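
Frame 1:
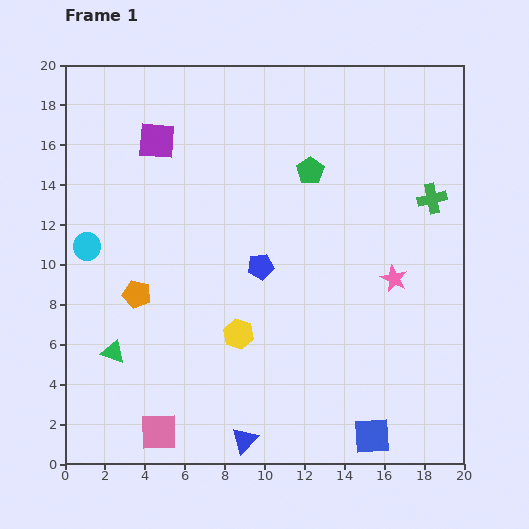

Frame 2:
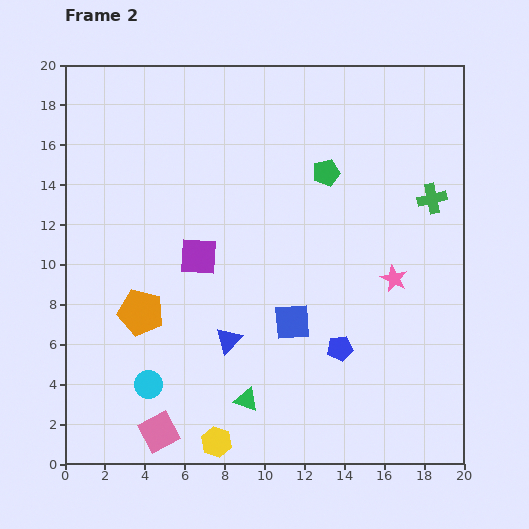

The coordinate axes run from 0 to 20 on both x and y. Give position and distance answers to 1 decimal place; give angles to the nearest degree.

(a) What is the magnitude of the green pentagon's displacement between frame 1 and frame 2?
0.8

The green pentagon moved from (12.3, 14.7) to (13.1, 14.6), a distance of √(0.8² + 0.1²) ≈ 0.8.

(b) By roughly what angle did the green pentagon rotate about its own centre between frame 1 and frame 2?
18° clockwise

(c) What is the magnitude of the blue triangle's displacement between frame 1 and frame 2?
5.1

The blue triangle moved from (9.0, 1.2) to (8.2, 6.2), a distance of √(0.8² + 5.0²) ≈ 5.1.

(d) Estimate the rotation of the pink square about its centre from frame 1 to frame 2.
27° counter-clockwise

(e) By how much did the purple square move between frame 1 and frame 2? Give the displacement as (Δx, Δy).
(2.1, -5.8)

The purple square was at (4.6, 16.2) in frame 1 and (6.7, 10.4) in frame 2.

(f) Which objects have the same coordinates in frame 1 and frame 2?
the green cross, the pink square, the pink star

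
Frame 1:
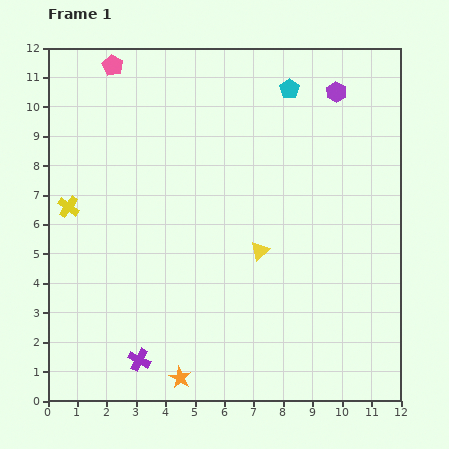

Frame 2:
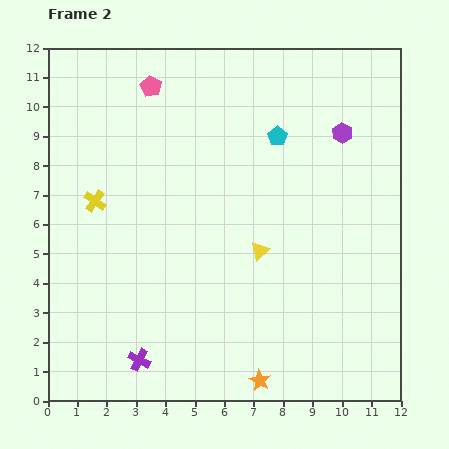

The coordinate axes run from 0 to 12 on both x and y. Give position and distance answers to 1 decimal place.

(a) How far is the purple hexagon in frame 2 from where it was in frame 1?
1.4

The purple hexagon moved from (9.8, 10.5) to (10.0, 9.1), a distance of √(0.2² + 1.4²) ≈ 1.4.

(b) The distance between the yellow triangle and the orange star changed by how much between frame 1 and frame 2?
-0.7

Distance in frame 1: 5.1. Distance in frame 2: 4.4.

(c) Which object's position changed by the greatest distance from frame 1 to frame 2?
the orange star

(moved 2.7; next 1.6)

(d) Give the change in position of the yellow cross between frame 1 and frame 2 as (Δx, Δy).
(0.9, 0.2)

The yellow cross was at (0.7, 6.6) in frame 1 and (1.6, 6.8) in frame 2.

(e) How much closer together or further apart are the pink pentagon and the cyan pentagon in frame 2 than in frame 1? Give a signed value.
-1.5

Distance in frame 1: 6.1. Distance in frame 2: 4.6.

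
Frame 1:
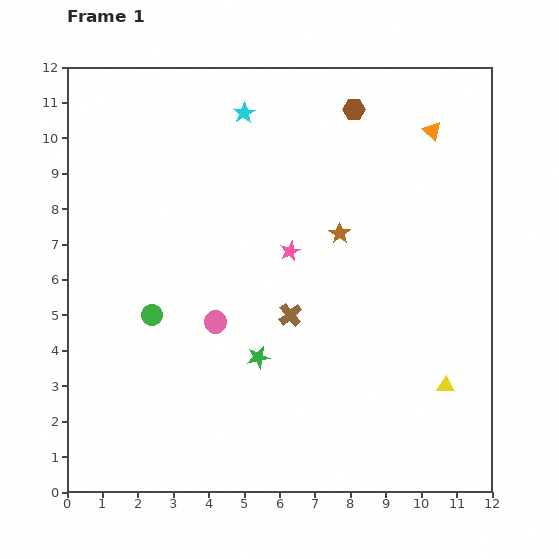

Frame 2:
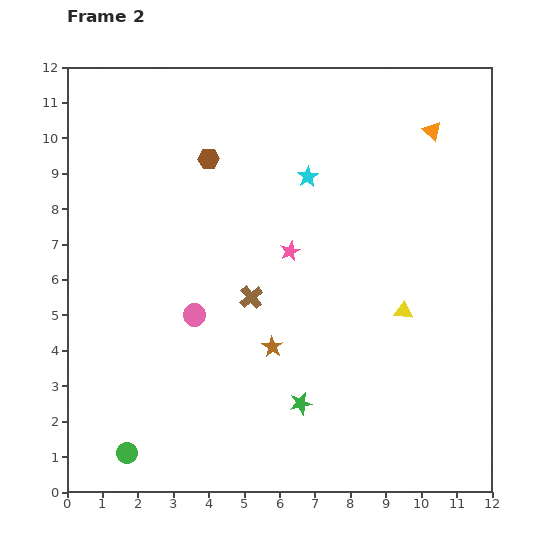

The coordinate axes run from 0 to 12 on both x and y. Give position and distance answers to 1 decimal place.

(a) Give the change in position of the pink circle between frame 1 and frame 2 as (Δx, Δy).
(-0.6, 0.2)

The pink circle was at (4.2, 4.8) in frame 1 and (3.6, 5.0) in frame 2.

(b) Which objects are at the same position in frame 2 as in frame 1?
the pink star, the orange triangle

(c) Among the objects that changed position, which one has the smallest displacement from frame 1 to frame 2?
the pink circle

(moved 0.6)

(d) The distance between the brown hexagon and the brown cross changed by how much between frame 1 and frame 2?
-2.0

Distance in frame 1: 6.1. Distance in frame 2: 4.1.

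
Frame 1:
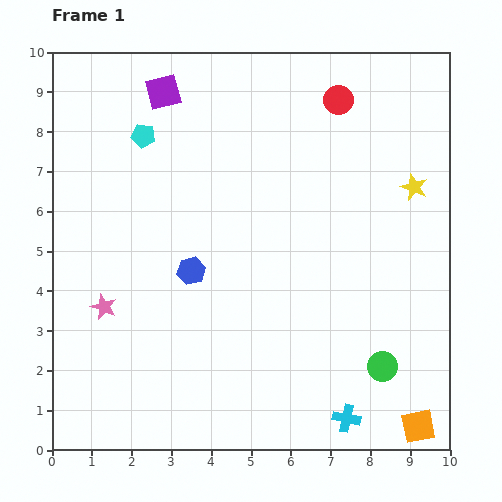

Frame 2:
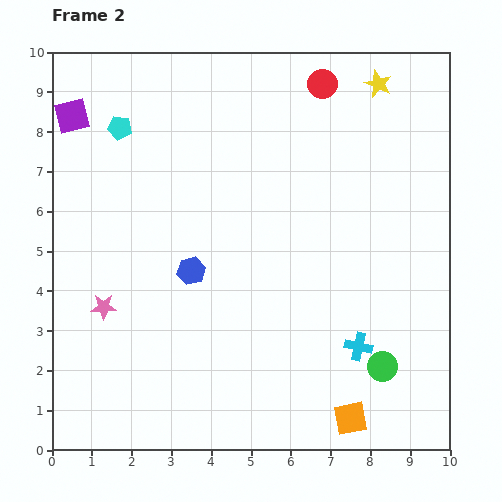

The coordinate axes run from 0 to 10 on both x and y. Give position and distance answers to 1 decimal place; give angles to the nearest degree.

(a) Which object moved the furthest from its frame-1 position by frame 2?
the yellow star

(moved 2.8; next 2.4)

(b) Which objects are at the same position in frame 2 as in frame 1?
the blue hexagon, the green circle, the pink star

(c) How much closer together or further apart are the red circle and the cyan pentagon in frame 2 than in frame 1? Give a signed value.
+0.2

Distance in frame 1: 5.0. Distance in frame 2: 5.2.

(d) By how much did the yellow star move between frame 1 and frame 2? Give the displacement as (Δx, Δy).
(-0.9, 2.6)

The yellow star was at (9.1, 6.6) in frame 1 and (8.2, 9.2) in frame 2.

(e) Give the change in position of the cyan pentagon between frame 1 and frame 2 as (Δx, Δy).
(-0.6, 0.2)

The cyan pentagon was at (2.3, 7.9) in frame 1 and (1.7, 8.1) in frame 2.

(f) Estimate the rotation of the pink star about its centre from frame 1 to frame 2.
21° counter-clockwise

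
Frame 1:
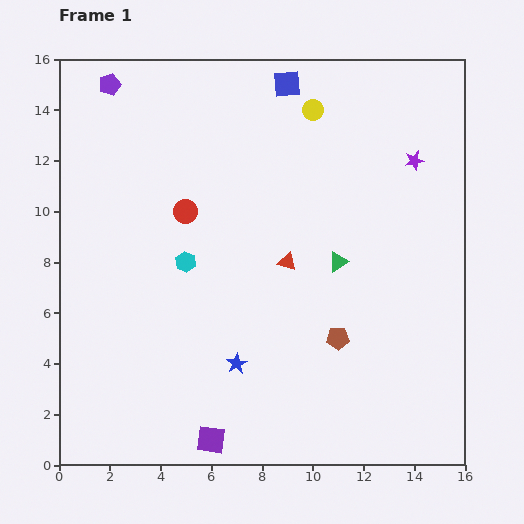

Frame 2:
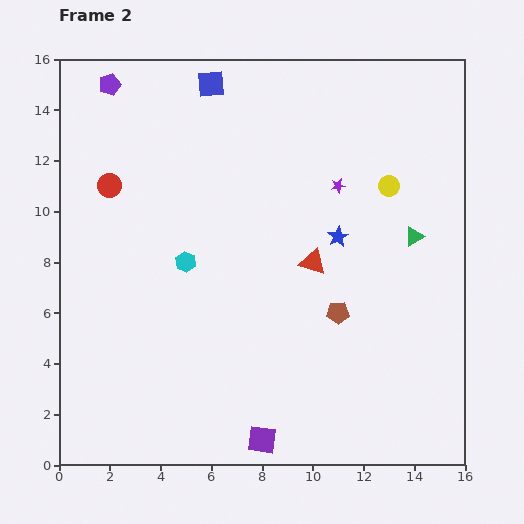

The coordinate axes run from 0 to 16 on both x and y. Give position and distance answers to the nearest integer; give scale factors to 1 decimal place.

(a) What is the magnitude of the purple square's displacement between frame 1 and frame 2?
2

The purple square moved from (6, 1) to (8, 1), a distance of √(2² + 0²) ≈ 2.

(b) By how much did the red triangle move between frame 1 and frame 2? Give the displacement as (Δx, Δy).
(1, 0)

The red triangle was at (9, 8) in frame 1 and (10, 8) in frame 2.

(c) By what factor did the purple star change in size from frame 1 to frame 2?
0.7×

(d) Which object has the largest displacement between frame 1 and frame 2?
the blue star

(moved 6; next 4)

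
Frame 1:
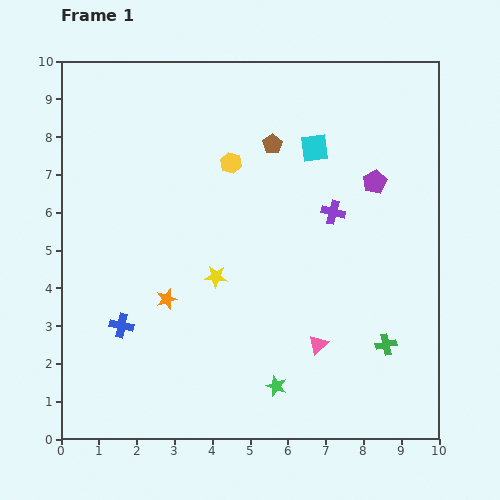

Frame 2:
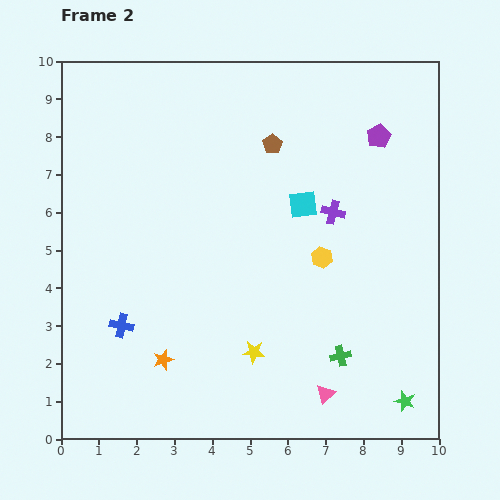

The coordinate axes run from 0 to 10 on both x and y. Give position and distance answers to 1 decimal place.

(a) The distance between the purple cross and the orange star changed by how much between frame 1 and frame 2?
+1.0

Distance in frame 1: 5.0. Distance in frame 2: 6.0.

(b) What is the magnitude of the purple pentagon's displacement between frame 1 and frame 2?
1.2

The purple pentagon moved from (8.3, 6.8) to (8.4, 8.0), a distance of √(0.1² + 1.2²) ≈ 1.2.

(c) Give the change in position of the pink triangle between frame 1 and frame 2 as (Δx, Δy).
(0.2, -1.3)

The pink triangle was at (6.8, 2.5) in frame 1 and (7.0, 1.2) in frame 2.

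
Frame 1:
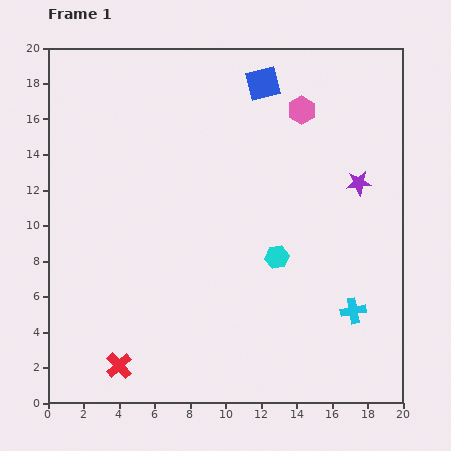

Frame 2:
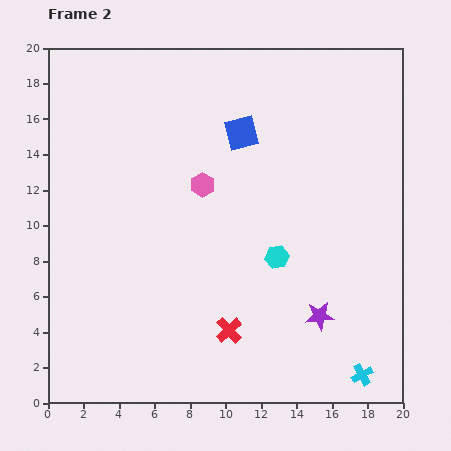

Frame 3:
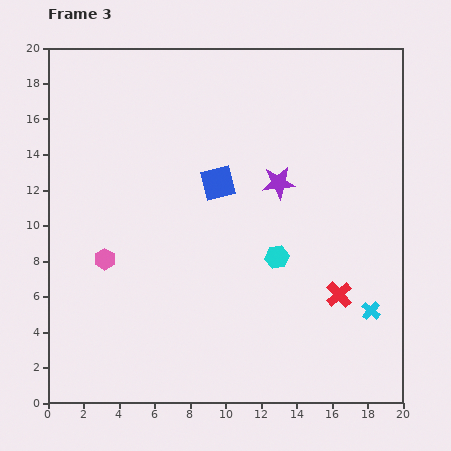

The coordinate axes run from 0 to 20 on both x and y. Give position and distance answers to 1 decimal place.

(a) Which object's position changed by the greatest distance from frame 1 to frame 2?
the purple star

(moved 7.8; next 7.0)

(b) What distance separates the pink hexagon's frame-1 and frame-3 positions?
13.9

The pink hexagon moved from (14.3, 16.5) to (3.2, 8.1), a distance of √(11.1² + 8.4²) ≈ 13.9.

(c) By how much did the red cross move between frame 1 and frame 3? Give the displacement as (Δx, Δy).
(12.4, 4.0)

The red cross was at (4.0, 2.1) in frame 1 and (16.4, 6.1) in frame 3.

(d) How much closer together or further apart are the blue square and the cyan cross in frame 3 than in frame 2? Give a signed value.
-4.0

Distance in frame 2: 15.2. Distance in frame 3: 11.2.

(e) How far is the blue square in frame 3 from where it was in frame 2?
3.1

The blue square moved from (10.9, 15.2) to (9.6, 12.4), a distance of √(1.3² + 2.8²) ≈ 3.1.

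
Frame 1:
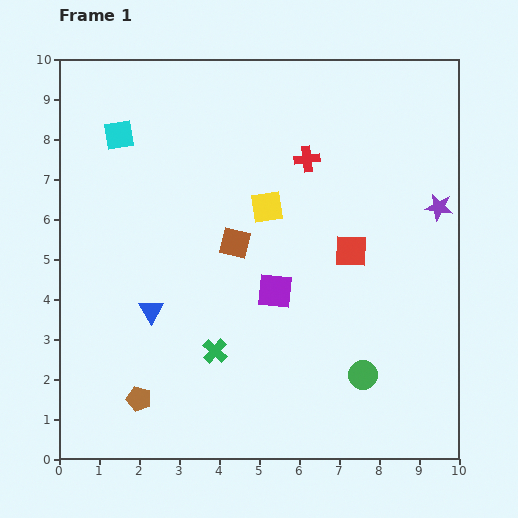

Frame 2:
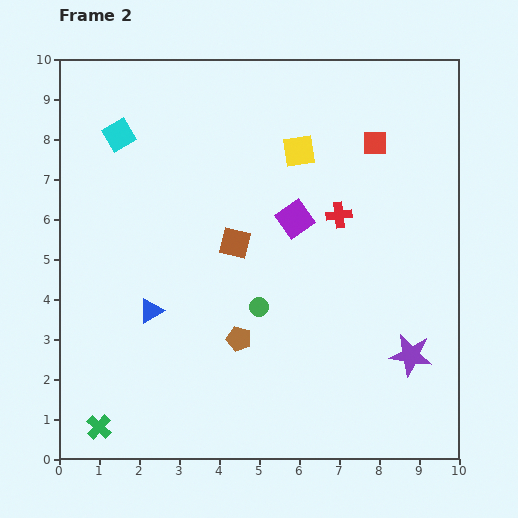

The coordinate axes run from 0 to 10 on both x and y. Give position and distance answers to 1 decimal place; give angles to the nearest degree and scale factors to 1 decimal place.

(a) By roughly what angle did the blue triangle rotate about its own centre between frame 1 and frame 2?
30° clockwise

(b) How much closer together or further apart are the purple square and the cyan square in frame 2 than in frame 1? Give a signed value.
-0.6

Distance in frame 1: 5.5. Distance in frame 2: 4.9.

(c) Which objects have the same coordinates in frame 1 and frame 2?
the brown square, the cyan square, the blue triangle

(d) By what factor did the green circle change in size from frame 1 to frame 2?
0.7×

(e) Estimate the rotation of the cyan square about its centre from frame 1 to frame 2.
23° counter-clockwise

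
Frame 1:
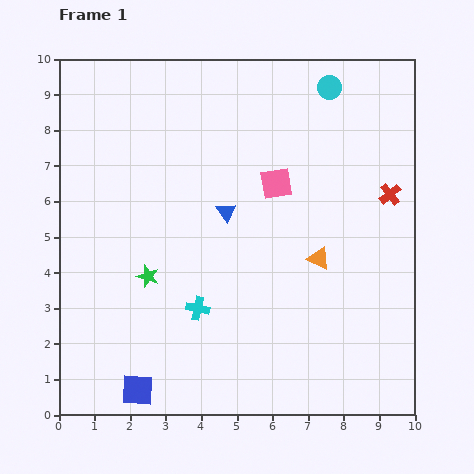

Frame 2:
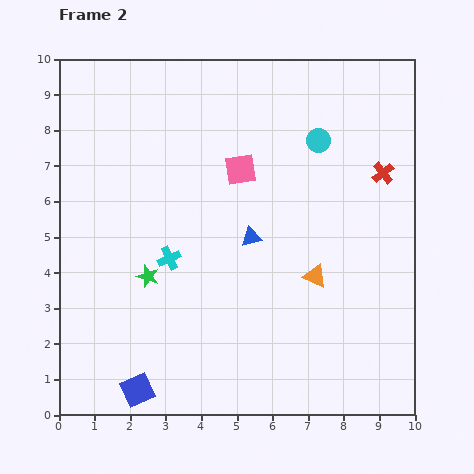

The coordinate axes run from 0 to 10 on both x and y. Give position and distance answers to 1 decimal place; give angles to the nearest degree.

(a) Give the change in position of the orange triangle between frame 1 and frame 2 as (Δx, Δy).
(-0.1, -0.5)

The orange triangle was at (7.3, 4.4) in frame 1 and (7.2, 3.9) in frame 2.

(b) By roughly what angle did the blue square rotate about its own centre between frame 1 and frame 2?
27° counter-clockwise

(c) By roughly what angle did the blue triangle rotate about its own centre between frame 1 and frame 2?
49° clockwise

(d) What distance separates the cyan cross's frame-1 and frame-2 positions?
1.6

The cyan cross moved from (3.9, 3.0) to (3.1, 4.4), a distance of √(0.8² + 1.4²) ≈ 1.6.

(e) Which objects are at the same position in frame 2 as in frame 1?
the green star, the blue square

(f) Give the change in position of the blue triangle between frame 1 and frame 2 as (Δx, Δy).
(0.7, -0.7)

The blue triangle was at (4.7, 5.7) in frame 1 and (5.4, 5.0) in frame 2.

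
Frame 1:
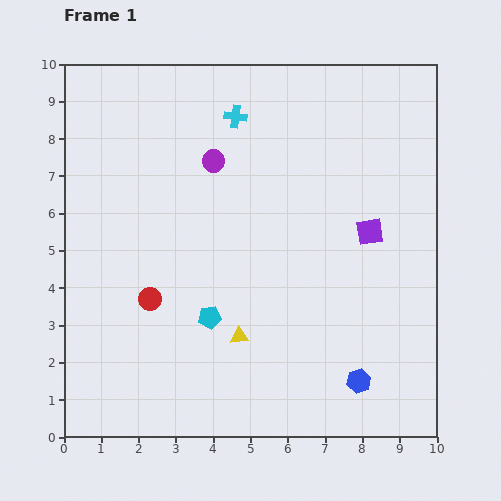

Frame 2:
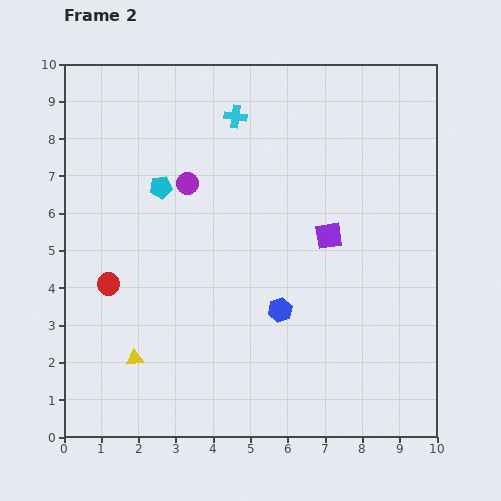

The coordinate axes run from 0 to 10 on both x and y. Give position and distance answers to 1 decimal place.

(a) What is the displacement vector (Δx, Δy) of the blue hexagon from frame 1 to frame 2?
(-2.1, 1.9)

The blue hexagon was at (7.9, 1.5) in frame 1 and (5.8, 3.4) in frame 2.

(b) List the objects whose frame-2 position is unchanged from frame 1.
the cyan cross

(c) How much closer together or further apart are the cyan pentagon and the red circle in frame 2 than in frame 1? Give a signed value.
+1.3

Distance in frame 1: 1.7. Distance in frame 2: 3.0.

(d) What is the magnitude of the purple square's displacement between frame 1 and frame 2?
1.1

The purple square moved from (8.2, 5.5) to (7.1, 5.4), a distance of √(1.1² + 0.1²) ≈ 1.1.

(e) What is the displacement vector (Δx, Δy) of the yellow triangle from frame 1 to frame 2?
(-2.8, -0.6)

The yellow triangle was at (4.7, 2.7) in frame 1 and (1.9, 2.1) in frame 2.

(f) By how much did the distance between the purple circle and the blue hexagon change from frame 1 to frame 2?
-2.9

Distance in frame 1: 7.1. Distance in frame 2: 4.2.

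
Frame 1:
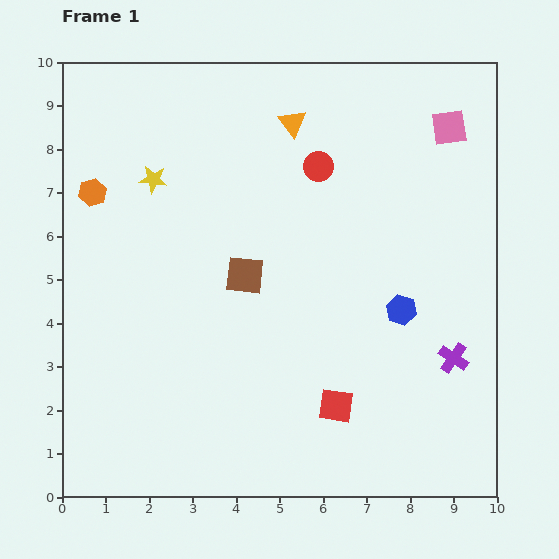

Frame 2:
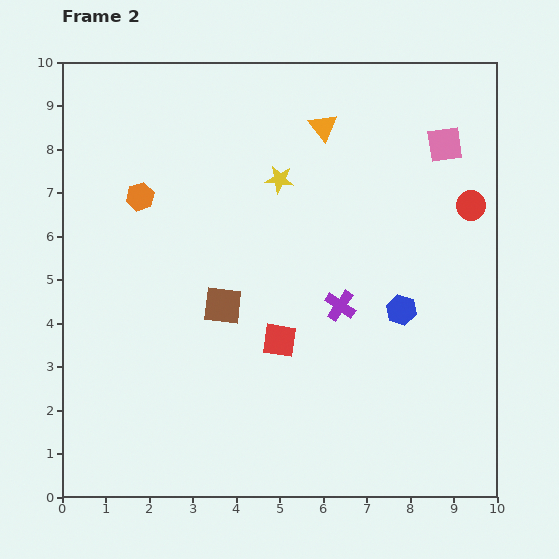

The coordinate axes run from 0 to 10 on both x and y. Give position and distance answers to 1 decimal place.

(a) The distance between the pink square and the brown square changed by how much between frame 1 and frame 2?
+0.5

Distance in frame 1: 5.8. Distance in frame 2: 6.3.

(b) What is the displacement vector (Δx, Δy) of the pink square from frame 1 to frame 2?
(-0.1, -0.4)

The pink square was at (8.9, 8.5) in frame 1 and (8.8, 8.1) in frame 2.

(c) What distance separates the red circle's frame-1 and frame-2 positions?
3.6

The red circle moved from (5.9, 7.6) to (9.4, 6.7), a distance of √(3.5² + 0.9²) ≈ 3.6.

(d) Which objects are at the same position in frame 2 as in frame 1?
the blue hexagon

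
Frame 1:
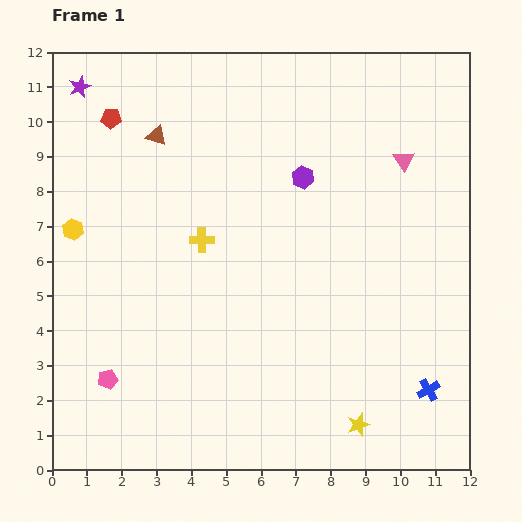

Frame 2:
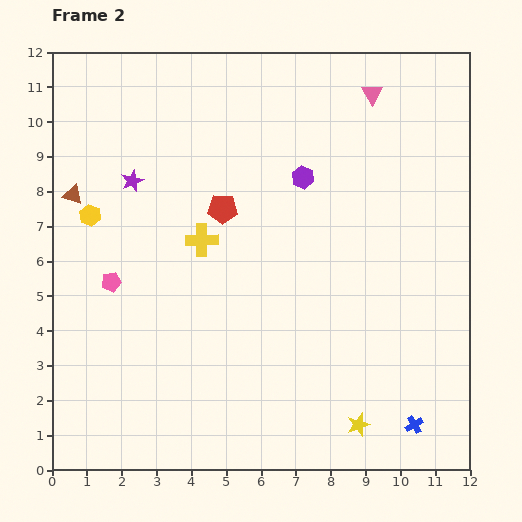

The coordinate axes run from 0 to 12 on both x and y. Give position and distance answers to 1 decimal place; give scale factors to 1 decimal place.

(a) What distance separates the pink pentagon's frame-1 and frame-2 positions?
2.8

The pink pentagon moved from (1.6, 2.6) to (1.7, 5.4), a distance of √(0.1² + 2.8²) ≈ 2.8.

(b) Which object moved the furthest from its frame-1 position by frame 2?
the red pentagon

(moved 4.1; next 3.1)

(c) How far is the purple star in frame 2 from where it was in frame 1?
3.1

The purple star moved from (0.8, 11.0) to (2.3, 8.3), a distance of √(1.5² + 2.7²) ≈ 3.1.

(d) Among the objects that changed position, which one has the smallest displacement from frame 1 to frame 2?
the yellow hexagon

(moved 0.6)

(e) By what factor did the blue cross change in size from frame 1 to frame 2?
0.8×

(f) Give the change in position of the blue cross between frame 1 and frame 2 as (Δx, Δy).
(-0.4, -1.0)

The blue cross was at (10.8, 2.3) in frame 1 and (10.4, 1.3) in frame 2.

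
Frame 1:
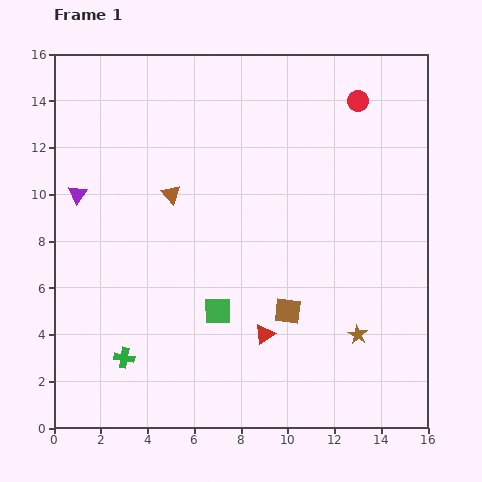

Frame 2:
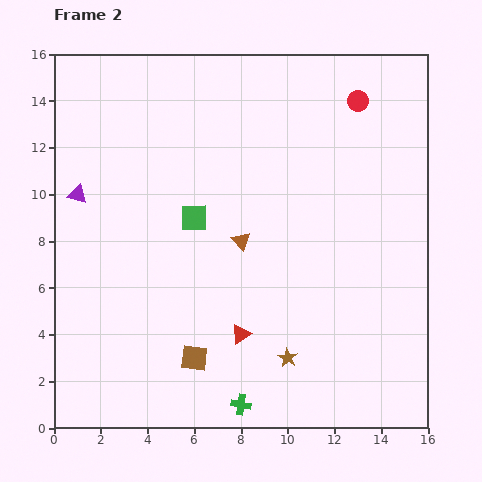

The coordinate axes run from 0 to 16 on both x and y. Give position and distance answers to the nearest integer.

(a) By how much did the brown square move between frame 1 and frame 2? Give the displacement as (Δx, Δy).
(-4, -2)

The brown square was at (10, 5) in frame 1 and (6, 3) in frame 2.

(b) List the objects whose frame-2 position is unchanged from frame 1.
the red circle, the purple triangle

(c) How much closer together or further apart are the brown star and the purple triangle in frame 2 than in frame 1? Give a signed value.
-2

Distance in frame 1: 13. Distance in frame 2: 11.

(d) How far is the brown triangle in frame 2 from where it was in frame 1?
4

The brown triangle moved from (5, 10) to (8, 8), a distance of √(3² + 2²) ≈ 4.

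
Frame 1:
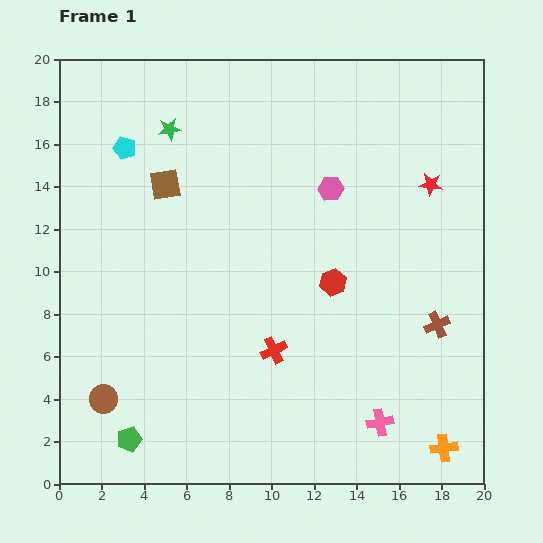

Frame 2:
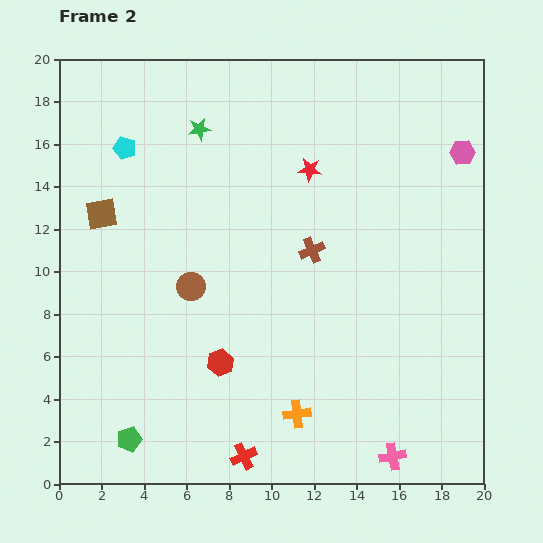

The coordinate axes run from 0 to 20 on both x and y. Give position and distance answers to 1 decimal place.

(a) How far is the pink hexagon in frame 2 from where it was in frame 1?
6.4

The pink hexagon moved from (12.8, 13.9) to (19.0, 15.6), a distance of √(6.2² + 1.7²) ≈ 6.4.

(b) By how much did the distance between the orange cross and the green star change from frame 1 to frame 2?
-5.6

Distance in frame 1: 19.8. Distance in frame 2: 14.2.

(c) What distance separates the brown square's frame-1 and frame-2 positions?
3.3

The brown square moved from (5.0, 14.1) to (2.0, 12.7), a distance of √(3.0² + 1.4²) ≈ 3.3.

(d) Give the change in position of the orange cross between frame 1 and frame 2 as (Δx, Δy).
(-6.9, 1.6)

The orange cross was at (18.1, 1.7) in frame 1 and (11.2, 3.3) in frame 2.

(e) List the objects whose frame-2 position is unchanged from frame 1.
the green pentagon, the cyan pentagon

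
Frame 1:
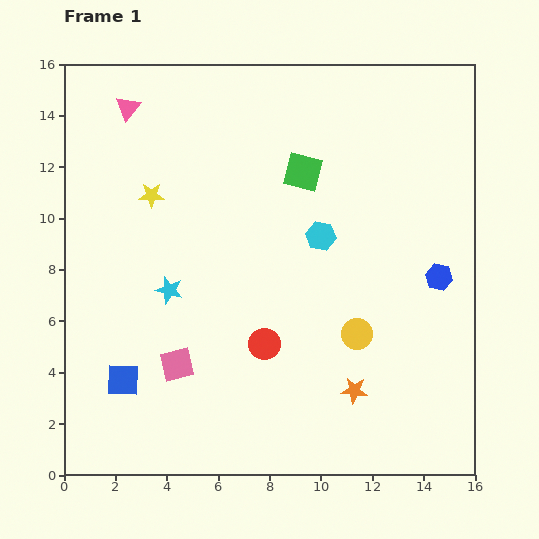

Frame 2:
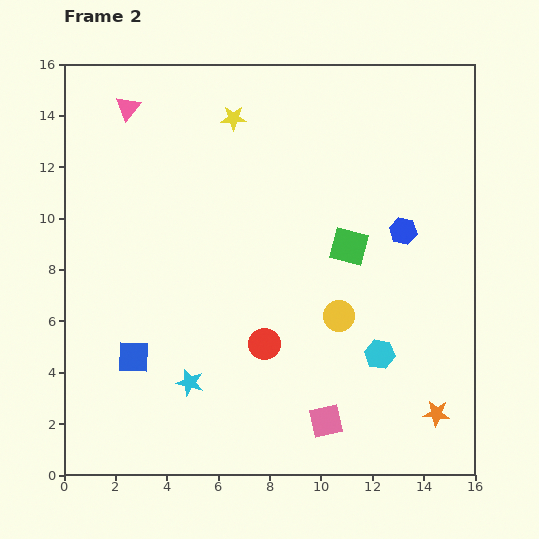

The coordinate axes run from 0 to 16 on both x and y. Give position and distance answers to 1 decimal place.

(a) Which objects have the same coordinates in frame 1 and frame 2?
the pink triangle, the red circle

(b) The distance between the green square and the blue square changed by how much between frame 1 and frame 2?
-1.3

Distance in frame 1: 10.7. Distance in frame 2: 9.4.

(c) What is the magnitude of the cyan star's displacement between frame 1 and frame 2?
3.7

The cyan star moved from (4.1, 7.2) to (4.9, 3.6), a distance of √(0.8² + 3.6²) ≈ 3.7.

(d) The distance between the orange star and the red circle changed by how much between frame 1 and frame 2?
+3.3

Distance in frame 1: 3.9. Distance in frame 2: 7.2.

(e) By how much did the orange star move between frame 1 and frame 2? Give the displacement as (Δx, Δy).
(3.2, -0.9)

The orange star was at (11.3, 3.3) in frame 1 and (14.5, 2.4) in frame 2.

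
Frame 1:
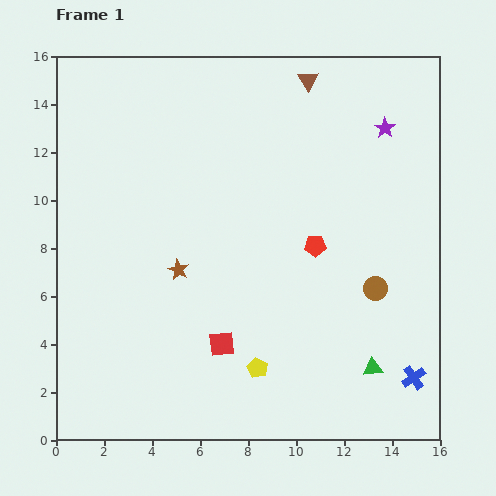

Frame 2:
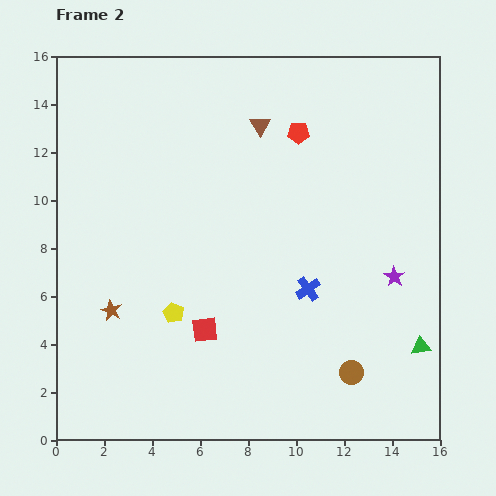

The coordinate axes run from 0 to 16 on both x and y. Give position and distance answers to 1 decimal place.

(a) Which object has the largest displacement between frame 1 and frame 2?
the purple star

(moved 6.2; next 5.7)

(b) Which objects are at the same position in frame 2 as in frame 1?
none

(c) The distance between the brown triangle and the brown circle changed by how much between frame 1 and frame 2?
+1.9

Distance in frame 1: 9.1. Distance in frame 2: 11.0.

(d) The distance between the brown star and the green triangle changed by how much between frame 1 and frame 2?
+3.9

Distance in frame 1: 9.1. Distance in frame 2: 13.0.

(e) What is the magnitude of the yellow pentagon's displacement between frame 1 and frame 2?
4.2

The yellow pentagon moved from (8.4, 3.0) to (4.9, 5.3), a distance of √(3.5² + 2.3²) ≈ 4.2.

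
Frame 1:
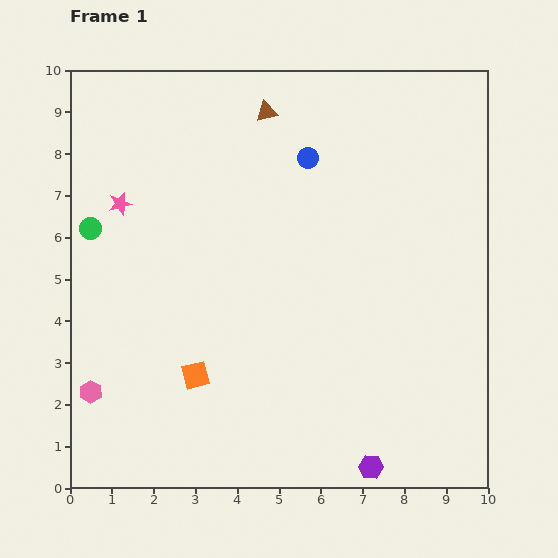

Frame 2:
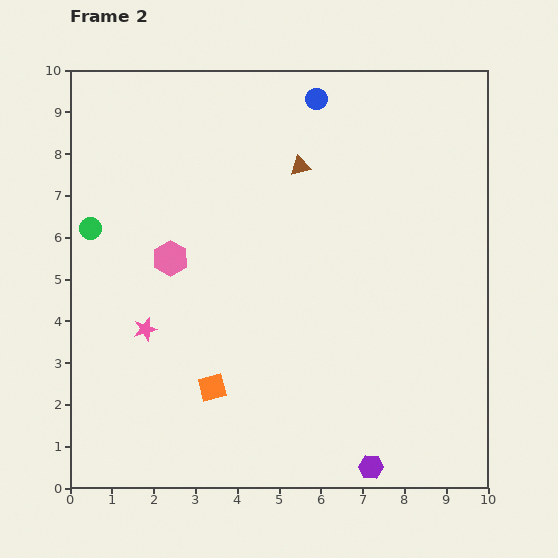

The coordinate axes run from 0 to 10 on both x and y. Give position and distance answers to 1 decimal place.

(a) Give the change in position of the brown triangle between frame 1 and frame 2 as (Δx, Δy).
(0.8, -1.3)

The brown triangle was at (4.7, 9.0) in frame 1 and (5.5, 7.7) in frame 2.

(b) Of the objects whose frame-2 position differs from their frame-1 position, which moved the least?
the orange square

(moved 0.5)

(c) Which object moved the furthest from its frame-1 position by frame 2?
the pink hexagon

(moved 3.7; next 3.1)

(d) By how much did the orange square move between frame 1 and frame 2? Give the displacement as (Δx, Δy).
(0.4, -0.3)

The orange square was at (3.0, 2.7) in frame 1 and (3.4, 2.4) in frame 2.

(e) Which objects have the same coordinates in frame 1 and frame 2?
the green circle, the purple hexagon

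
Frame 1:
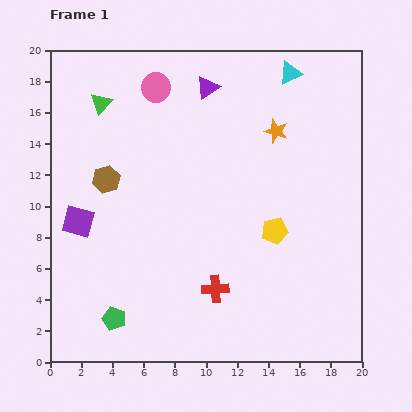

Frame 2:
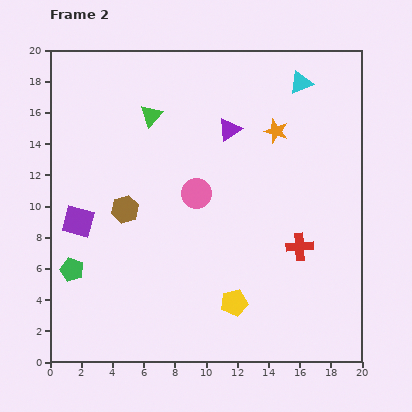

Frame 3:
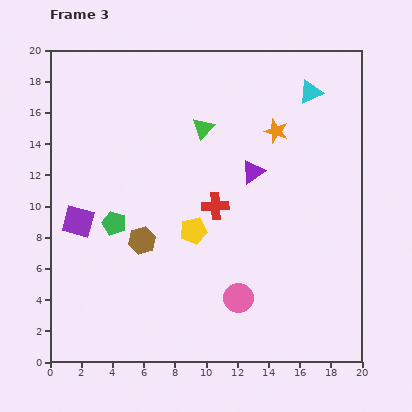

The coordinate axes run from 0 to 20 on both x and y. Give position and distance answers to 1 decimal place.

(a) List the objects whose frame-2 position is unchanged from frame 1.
the orange star, the purple square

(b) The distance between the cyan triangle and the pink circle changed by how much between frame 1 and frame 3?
+5.4

Distance in frame 1: 8.6. Distance in frame 3: 14.0.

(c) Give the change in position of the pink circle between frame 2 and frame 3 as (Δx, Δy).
(2.7, -6.7)

The pink circle was at (9.4, 10.8) in frame 2 and (12.1, 4.1) in frame 3.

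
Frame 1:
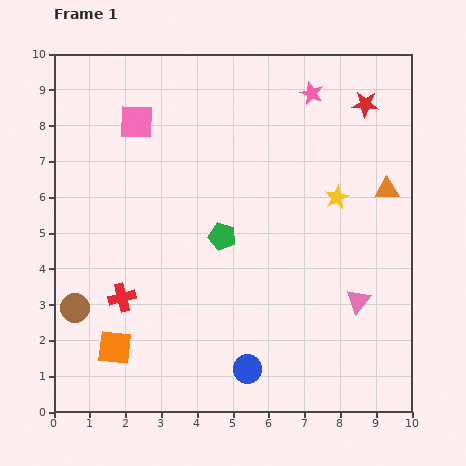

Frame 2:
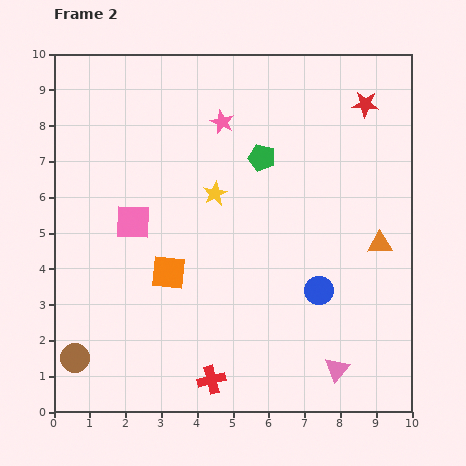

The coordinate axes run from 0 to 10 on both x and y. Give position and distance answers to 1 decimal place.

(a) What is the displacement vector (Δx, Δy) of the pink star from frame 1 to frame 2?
(-2.5, -0.8)

The pink star was at (7.2, 8.9) in frame 1 and (4.7, 8.1) in frame 2.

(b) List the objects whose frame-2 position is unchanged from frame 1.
the red star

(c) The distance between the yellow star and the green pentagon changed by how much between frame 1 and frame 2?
-1.8

Distance in frame 1: 3.4. Distance in frame 2: 1.6.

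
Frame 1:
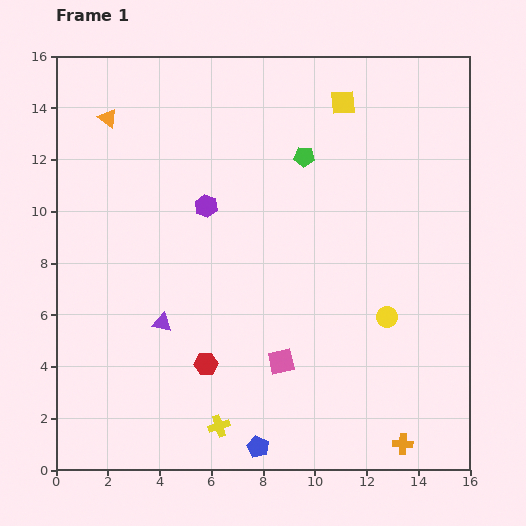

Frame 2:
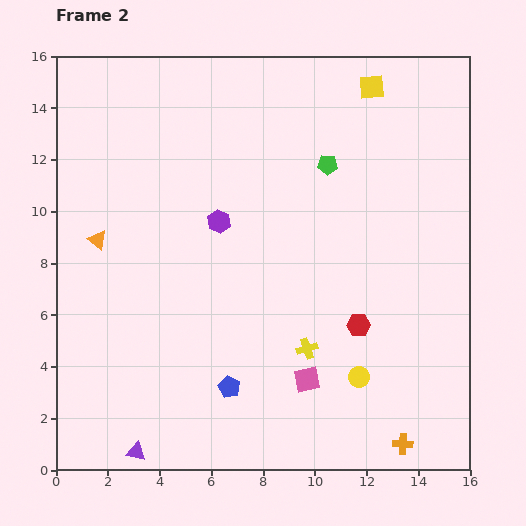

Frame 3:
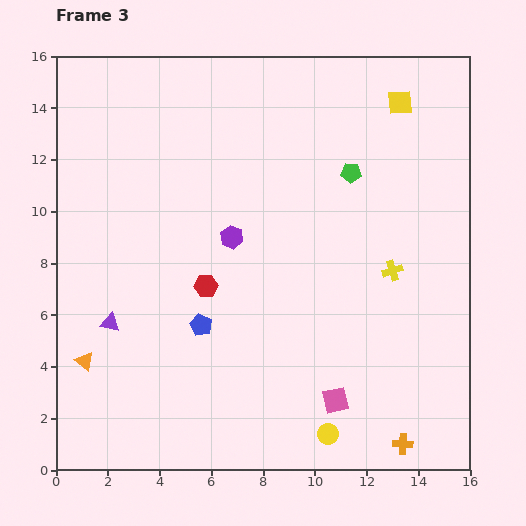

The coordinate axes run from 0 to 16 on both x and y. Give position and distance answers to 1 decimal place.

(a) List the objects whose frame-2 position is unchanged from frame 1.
the orange cross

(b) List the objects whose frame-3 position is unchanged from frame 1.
the orange cross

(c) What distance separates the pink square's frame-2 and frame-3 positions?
1.4

The pink square moved from (9.7, 3.5) to (10.8, 2.7), a distance of √(1.1² + 0.8²) ≈ 1.4.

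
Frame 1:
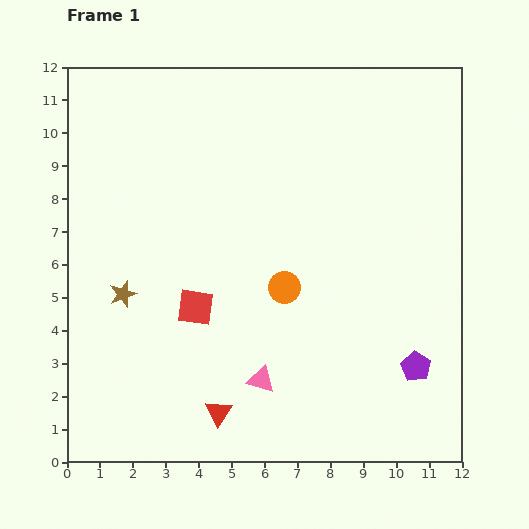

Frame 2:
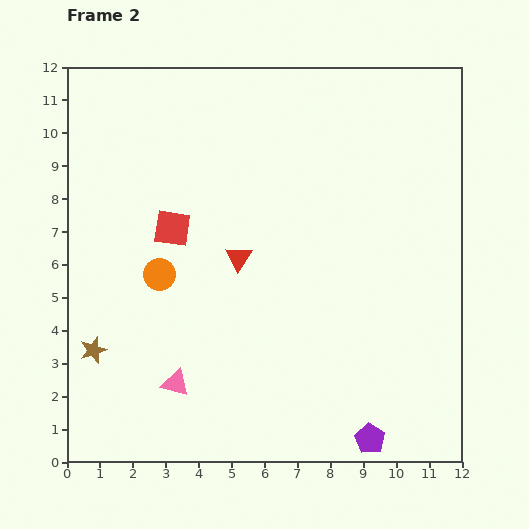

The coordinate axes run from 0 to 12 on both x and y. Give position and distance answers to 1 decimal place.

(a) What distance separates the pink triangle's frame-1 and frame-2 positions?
2.6

The pink triangle moved from (5.9, 2.5) to (3.3, 2.4), a distance of √(2.6² + 0.1²) ≈ 2.6.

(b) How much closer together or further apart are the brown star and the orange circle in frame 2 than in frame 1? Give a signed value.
-1.9

Distance in frame 1: 4.9. Distance in frame 2: 3.0.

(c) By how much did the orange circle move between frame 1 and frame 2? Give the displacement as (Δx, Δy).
(-3.8, 0.4)

The orange circle was at (6.6, 5.3) in frame 1 and (2.8, 5.7) in frame 2.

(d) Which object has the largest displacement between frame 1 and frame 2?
the red triangle

(moved 4.7; next 3.8)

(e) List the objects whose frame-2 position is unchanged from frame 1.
none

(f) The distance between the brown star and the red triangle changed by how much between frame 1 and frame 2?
+0.6

Distance in frame 1: 4.6. Distance in frame 2: 5.2.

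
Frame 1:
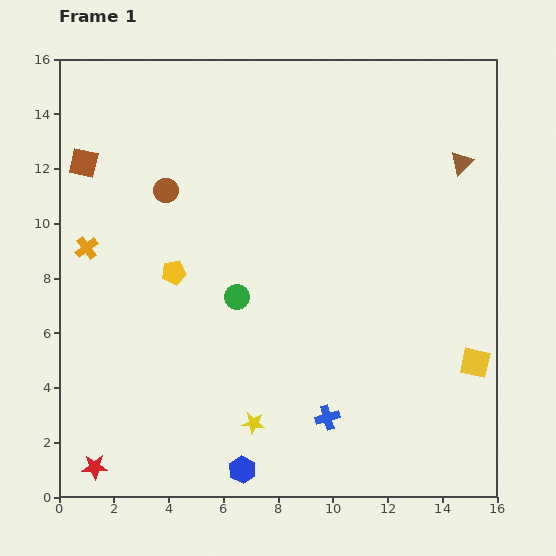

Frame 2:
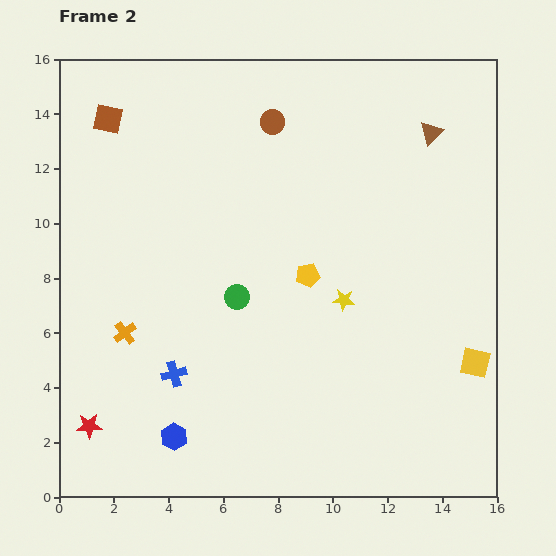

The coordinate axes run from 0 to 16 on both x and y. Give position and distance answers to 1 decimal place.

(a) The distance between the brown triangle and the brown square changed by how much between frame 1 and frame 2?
-2.0

Distance in frame 1: 13.8. Distance in frame 2: 11.8.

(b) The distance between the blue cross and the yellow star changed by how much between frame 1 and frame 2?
+4.1

Distance in frame 1: 2.7. Distance in frame 2: 6.8.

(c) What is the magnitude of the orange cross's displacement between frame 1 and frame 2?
3.4

The orange cross moved from (1.0, 9.1) to (2.4, 6.0), a distance of √(1.4² + 3.1²) ≈ 3.4.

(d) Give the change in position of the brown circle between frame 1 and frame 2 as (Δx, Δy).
(3.9, 2.5)

The brown circle was at (3.9, 11.2) in frame 1 and (7.8, 13.7) in frame 2.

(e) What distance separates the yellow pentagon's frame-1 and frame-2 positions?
4.9

The yellow pentagon moved from (4.2, 8.2) to (9.1, 8.1), a distance of √(4.9² + 0.1²) ≈ 4.9.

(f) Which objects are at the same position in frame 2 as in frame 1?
the green circle, the yellow square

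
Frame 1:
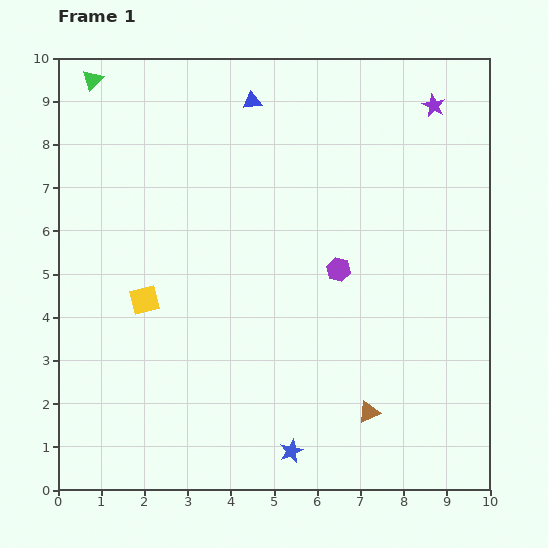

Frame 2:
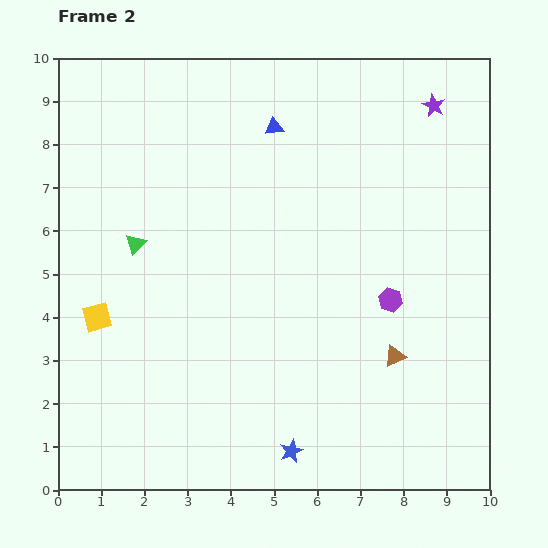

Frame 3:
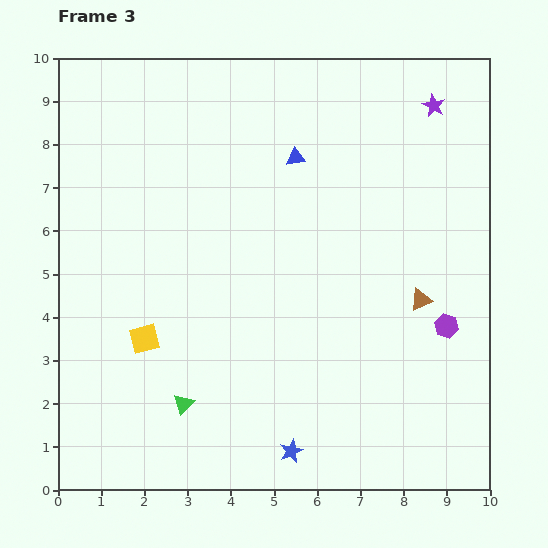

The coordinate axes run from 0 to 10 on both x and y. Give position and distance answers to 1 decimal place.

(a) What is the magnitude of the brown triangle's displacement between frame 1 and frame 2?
1.4

The brown triangle moved from (7.2, 1.8) to (7.8, 3.1), a distance of √(0.6² + 1.3²) ≈ 1.4.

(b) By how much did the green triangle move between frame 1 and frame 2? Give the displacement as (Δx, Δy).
(1.0, -3.8)

The green triangle was at (0.8, 9.5) in frame 1 and (1.8, 5.7) in frame 2.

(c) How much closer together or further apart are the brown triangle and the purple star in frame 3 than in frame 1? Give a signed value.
-2.8

Distance in frame 1: 7.3. Distance in frame 3: 4.5.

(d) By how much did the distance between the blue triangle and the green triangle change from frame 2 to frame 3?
+2.1

Distance in frame 2: 4.2. Distance in frame 3: 6.3.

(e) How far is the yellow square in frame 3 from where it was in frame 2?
1.2

The yellow square moved from (0.9, 4.0) to (2.0, 3.5), a distance of √(1.1² + 0.5²) ≈ 1.2.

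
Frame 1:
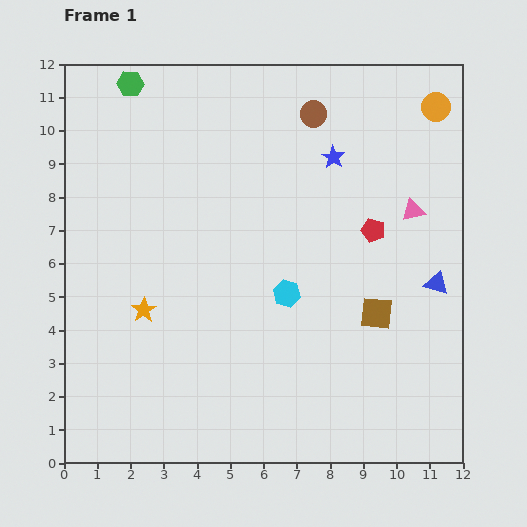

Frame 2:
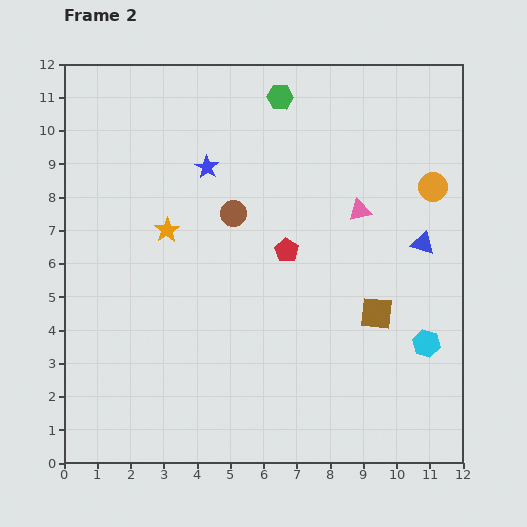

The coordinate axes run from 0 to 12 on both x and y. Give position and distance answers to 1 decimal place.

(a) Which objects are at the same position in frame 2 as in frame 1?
the brown square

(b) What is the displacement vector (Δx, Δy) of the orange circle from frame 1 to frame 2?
(-0.1, -2.4)

The orange circle was at (11.2, 10.7) in frame 1 and (11.1, 8.3) in frame 2.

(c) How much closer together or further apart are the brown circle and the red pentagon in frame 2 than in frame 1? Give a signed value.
-2.0

Distance in frame 1: 3.9. Distance in frame 2: 1.9.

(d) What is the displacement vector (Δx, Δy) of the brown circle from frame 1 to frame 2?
(-2.4, -3.0)

The brown circle was at (7.5, 10.5) in frame 1 and (5.1, 7.5) in frame 2.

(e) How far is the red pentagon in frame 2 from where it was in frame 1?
2.7

The red pentagon moved from (9.3, 7.0) to (6.7, 6.4), a distance of √(2.6² + 0.6²) ≈ 2.7.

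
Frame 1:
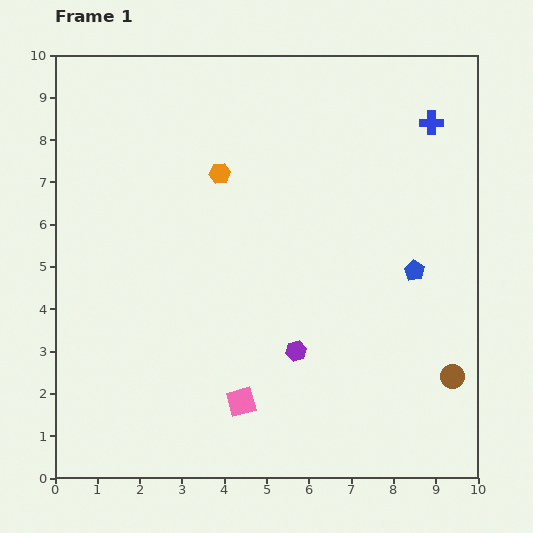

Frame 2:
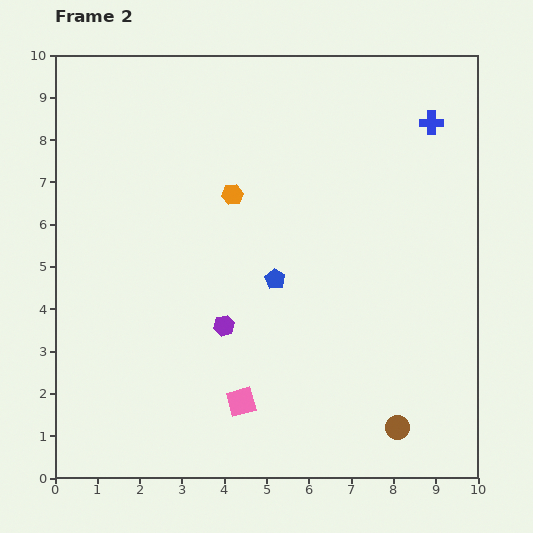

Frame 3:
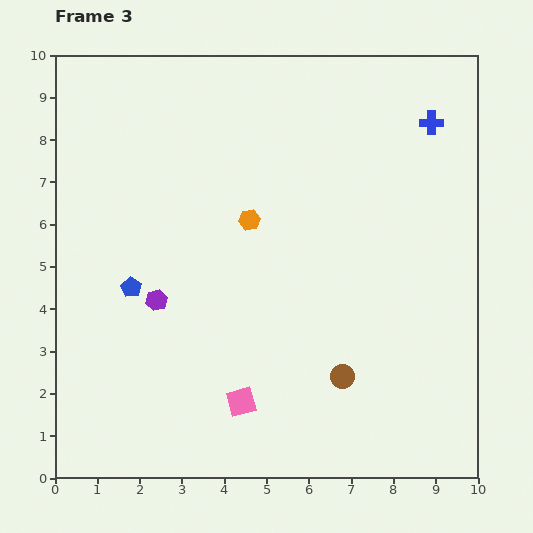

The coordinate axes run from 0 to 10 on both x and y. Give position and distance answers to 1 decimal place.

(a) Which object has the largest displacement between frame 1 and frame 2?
the blue pentagon

(moved 3.3; next 1.8)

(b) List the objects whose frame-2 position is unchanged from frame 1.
the blue cross, the pink square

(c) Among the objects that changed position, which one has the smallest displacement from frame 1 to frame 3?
the orange hexagon

(moved 1.3)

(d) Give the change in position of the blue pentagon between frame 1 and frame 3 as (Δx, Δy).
(-6.7, -0.4)

The blue pentagon was at (8.5, 4.9) in frame 1 and (1.8, 4.5) in frame 3.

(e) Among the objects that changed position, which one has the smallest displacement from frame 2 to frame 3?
the orange hexagon

(moved 0.7)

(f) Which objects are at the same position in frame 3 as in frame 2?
the blue cross, the pink square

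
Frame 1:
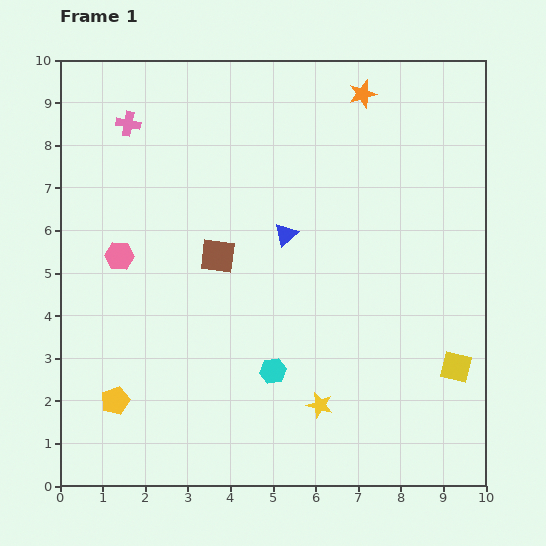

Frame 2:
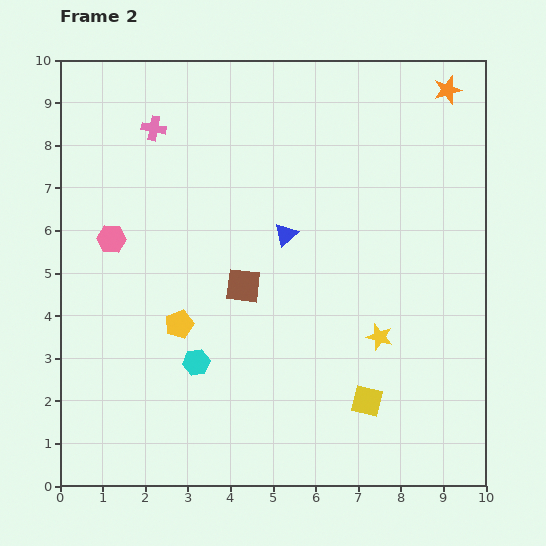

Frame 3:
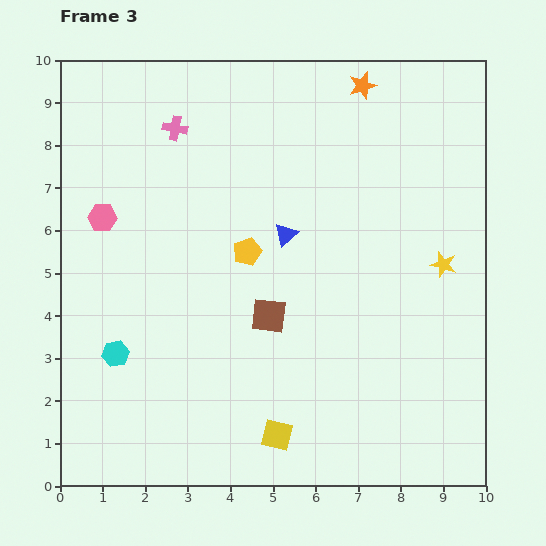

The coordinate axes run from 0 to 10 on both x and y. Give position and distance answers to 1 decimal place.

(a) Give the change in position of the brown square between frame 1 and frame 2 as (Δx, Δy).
(0.6, -0.7)

The brown square was at (3.7, 5.4) in frame 1 and (4.3, 4.7) in frame 2.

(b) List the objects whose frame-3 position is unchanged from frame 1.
the blue triangle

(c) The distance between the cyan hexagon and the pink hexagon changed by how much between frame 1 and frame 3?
-1.3

Distance in frame 1: 4.5. Distance in frame 3: 3.2.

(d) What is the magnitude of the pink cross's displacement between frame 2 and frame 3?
0.5

The pink cross moved from (2.2, 8.4) to (2.7, 8.4), a distance of √(0.5² + 0.0²) ≈ 0.5.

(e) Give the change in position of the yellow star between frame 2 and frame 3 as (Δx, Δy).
(1.5, 1.7)

The yellow star was at (7.5, 3.5) in frame 2 and (9.0, 5.2) in frame 3.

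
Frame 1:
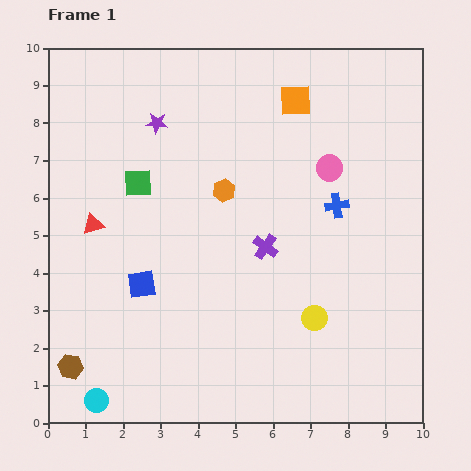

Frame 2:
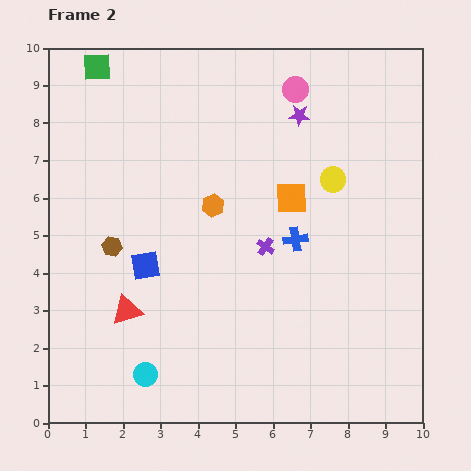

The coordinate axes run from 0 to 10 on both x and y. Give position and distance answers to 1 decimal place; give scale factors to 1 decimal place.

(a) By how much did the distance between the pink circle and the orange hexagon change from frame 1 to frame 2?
+0.9

Distance in frame 1: 2.9. Distance in frame 2: 3.8.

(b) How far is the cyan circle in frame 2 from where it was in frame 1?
1.5

The cyan circle moved from (1.3, 0.6) to (2.6, 1.3), a distance of √(1.3² + 0.7²) ≈ 1.5.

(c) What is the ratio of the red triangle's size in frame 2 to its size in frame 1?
1.4×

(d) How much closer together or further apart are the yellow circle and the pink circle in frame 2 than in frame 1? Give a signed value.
-1.4

Distance in frame 1: 4.0. Distance in frame 2: 2.6.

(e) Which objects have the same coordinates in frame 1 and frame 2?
the purple cross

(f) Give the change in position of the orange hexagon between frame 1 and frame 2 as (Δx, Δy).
(-0.3, -0.4)

The orange hexagon was at (4.7, 6.2) in frame 1 and (4.4, 5.8) in frame 2.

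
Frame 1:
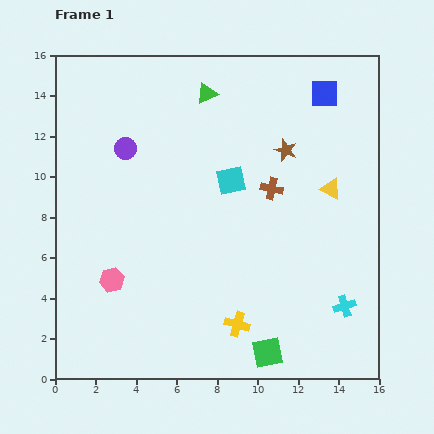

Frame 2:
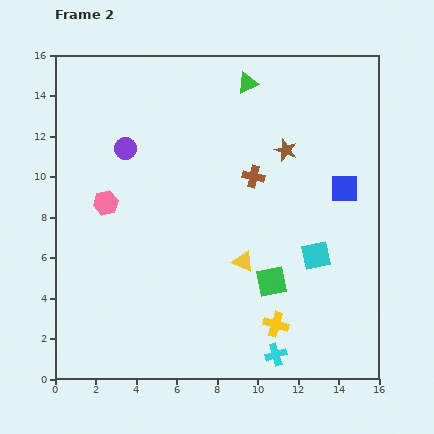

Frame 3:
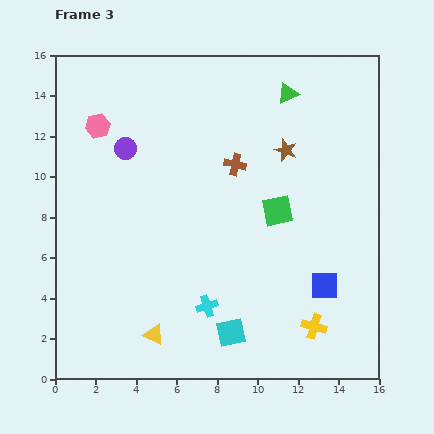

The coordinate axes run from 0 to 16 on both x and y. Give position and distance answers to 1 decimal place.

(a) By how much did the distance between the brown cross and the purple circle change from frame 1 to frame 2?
-1.0

Distance in frame 1: 7.5. Distance in frame 2: 6.5.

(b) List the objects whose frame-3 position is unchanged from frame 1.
the brown star, the purple circle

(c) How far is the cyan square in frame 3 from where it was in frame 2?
5.7

The cyan square moved from (12.9, 6.1) to (8.7, 2.3), a distance of √(4.2² + 3.8²) ≈ 5.7.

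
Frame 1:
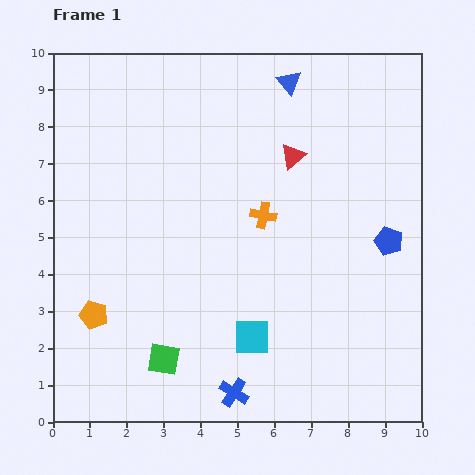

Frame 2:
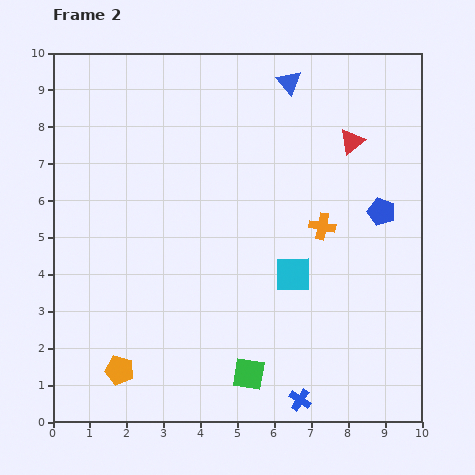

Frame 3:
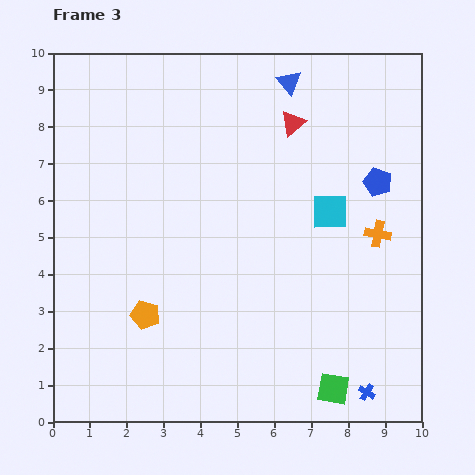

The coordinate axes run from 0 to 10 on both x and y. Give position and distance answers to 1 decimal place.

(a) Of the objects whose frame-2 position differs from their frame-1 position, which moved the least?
the blue pentagon

(moved 0.8)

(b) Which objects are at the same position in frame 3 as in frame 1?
the blue triangle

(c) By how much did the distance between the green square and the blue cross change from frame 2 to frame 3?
-0.7

Distance in frame 2: 1.6. Distance in frame 3: 0.9.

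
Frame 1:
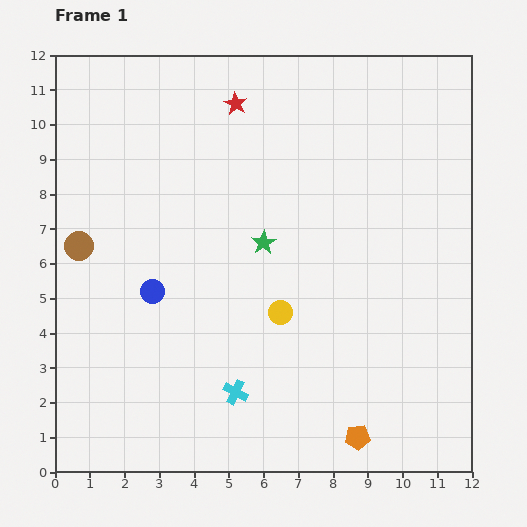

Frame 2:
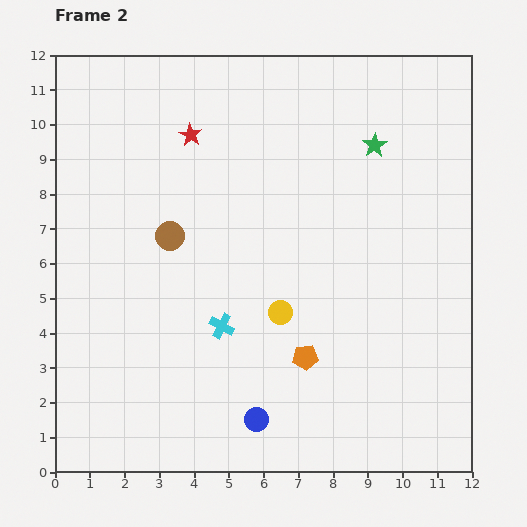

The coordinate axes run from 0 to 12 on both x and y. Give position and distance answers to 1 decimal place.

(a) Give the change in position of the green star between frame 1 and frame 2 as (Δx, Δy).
(3.2, 2.8)

The green star was at (6.0, 6.6) in frame 1 and (9.2, 9.4) in frame 2.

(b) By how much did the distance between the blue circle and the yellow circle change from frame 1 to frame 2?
-0.5

Distance in frame 1: 3.7. Distance in frame 2: 3.2.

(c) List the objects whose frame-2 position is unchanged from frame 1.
the yellow circle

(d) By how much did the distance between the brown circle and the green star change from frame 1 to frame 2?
+1.1

Distance in frame 1: 5.3. Distance in frame 2: 6.4.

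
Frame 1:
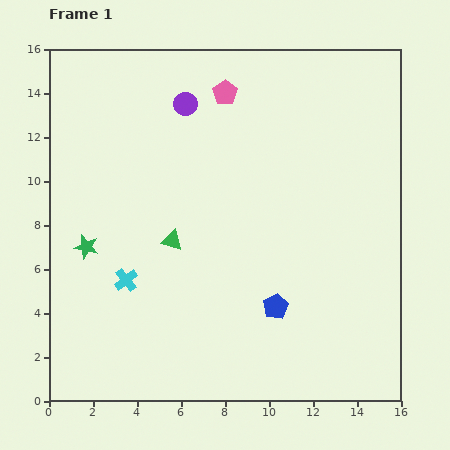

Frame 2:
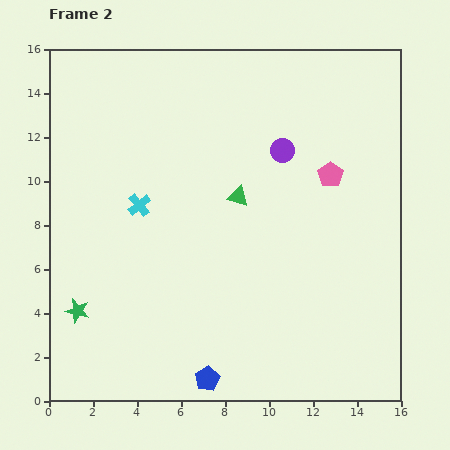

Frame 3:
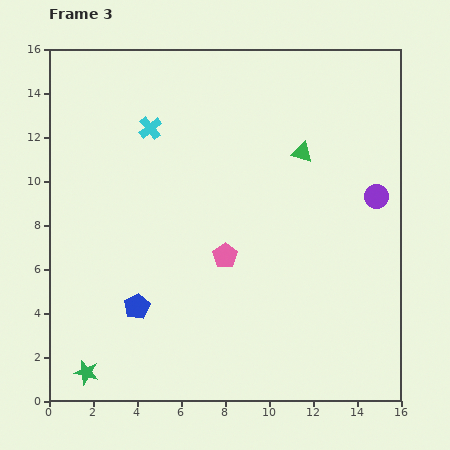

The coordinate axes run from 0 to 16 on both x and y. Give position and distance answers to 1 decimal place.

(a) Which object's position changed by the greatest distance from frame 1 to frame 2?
the pink pentagon

(moved 6.1; next 4.9)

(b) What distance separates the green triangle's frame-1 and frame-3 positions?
7.1

The green triangle moved from (5.6, 7.3) to (11.5, 11.3), a distance of √(5.9² + 4.0²) ≈ 7.1.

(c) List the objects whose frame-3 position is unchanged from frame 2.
none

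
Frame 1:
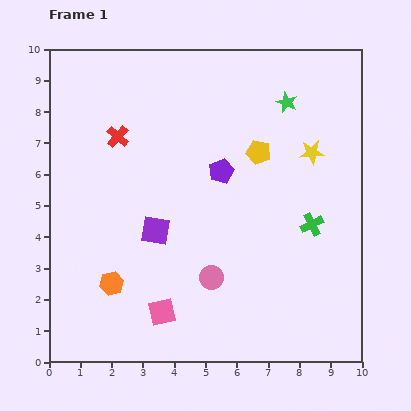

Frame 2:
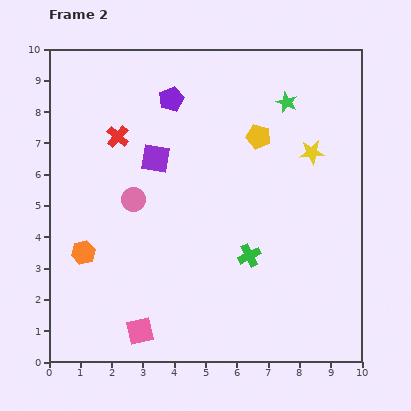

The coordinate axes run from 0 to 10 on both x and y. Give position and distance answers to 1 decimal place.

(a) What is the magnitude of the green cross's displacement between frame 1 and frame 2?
2.2

The green cross moved from (8.4, 4.4) to (6.4, 3.4), a distance of √(2.0² + 1.0²) ≈ 2.2.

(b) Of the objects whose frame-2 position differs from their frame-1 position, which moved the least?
the yellow pentagon

(moved 0.5)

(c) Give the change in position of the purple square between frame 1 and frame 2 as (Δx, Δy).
(0.0, 2.3)

The purple square was at (3.4, 4.2) in frame 1 and (3.4, 6.5) in frame 2.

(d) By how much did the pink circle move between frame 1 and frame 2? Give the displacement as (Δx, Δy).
(-2.5, 2.5)

The pink circle was at (5.2, 2.7) in frame 1 and (2.7, 5.2) in frame 2.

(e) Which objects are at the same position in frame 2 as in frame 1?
the green star, the yellow star, the red cross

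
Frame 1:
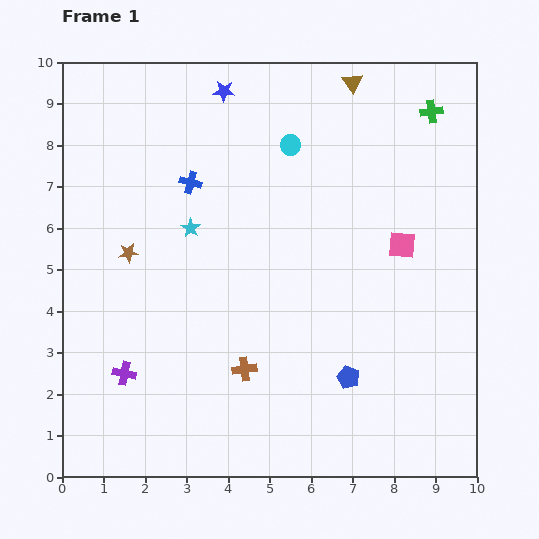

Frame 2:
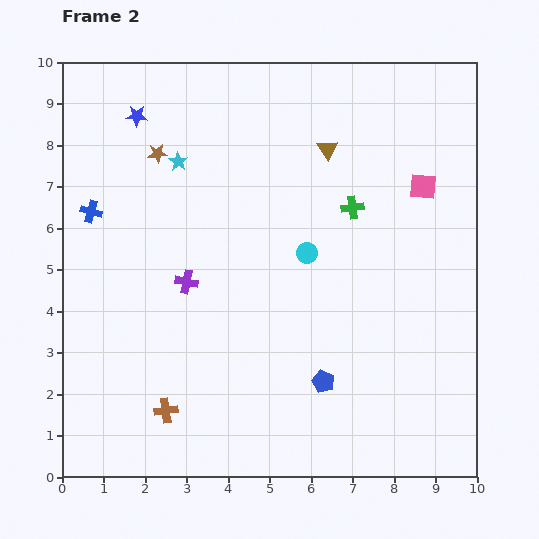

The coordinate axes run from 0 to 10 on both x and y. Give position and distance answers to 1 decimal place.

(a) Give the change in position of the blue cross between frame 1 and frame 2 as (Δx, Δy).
(-2.4, -0.7)

The blue cross was at (3.1, 7.1) in frame 1 and (0.7, 6.4) in frame 2.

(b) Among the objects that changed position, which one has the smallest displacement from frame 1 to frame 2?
the blue pentagon

(moved 0.6)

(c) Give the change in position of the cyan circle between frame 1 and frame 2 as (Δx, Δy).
(0.4, -2.6)

The cyan circle was at (5.5, 8.0) in frame 1 and (5.9, 5.4) in frame 2.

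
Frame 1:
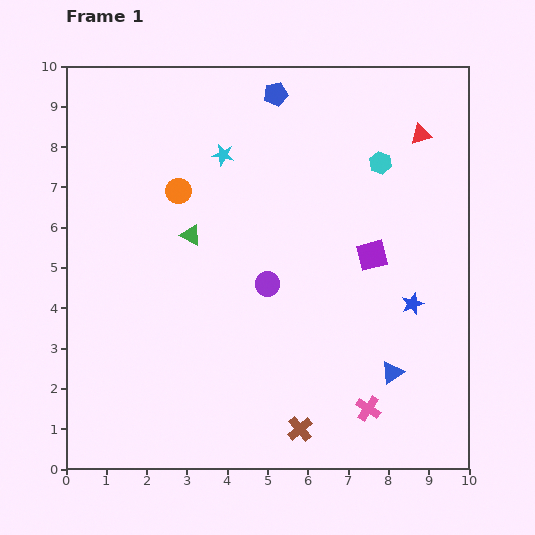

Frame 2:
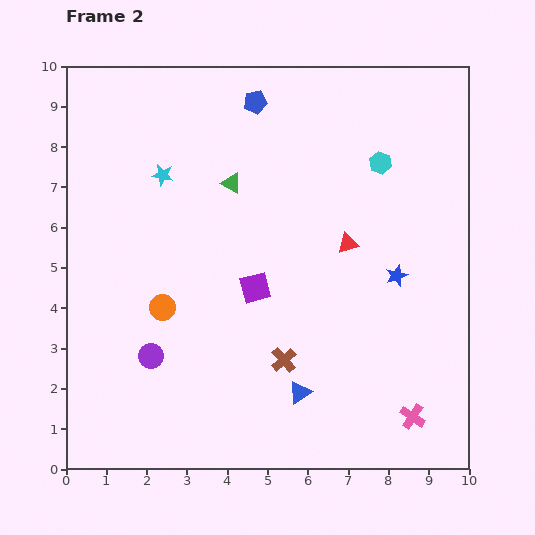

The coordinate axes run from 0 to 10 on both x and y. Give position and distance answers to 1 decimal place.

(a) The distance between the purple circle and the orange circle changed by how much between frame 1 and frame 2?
-2.0

Distance in frame 1: 3.2. Distance in frame 2: 1.2.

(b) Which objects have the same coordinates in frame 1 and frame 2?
the cyan hexagon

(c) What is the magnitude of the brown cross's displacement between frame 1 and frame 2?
1.7

The brown cross moved from (5.8, 1.0) to (5.4, 2.7), a distance of √(0.4² + 1.7²) ≈ 1.7.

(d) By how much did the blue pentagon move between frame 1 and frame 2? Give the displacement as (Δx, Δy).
(-0.5, -0.2)

The blue pentagon was at (5.2, 9.3) in frame 1 and (4.7, 9.1) in frame 2.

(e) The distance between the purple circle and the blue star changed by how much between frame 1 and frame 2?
+2.8

Distance in frame 1: 3.6. Distance in frame 2: 6.4.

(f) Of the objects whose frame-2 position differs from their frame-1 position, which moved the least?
the blue pentagon

(moved 0.5)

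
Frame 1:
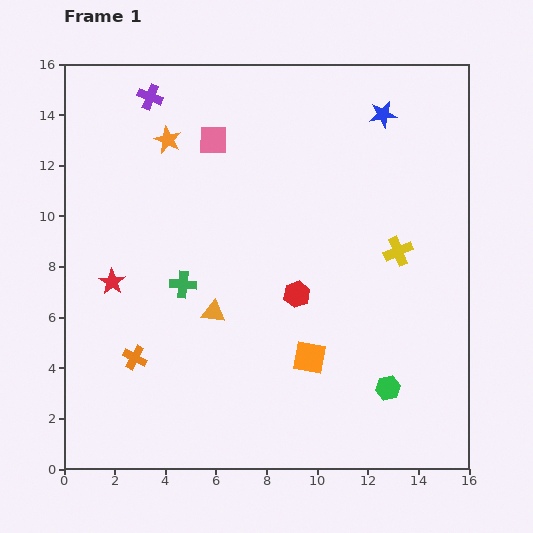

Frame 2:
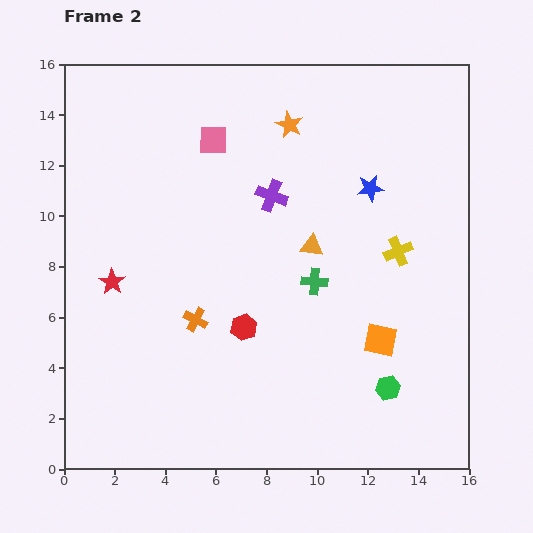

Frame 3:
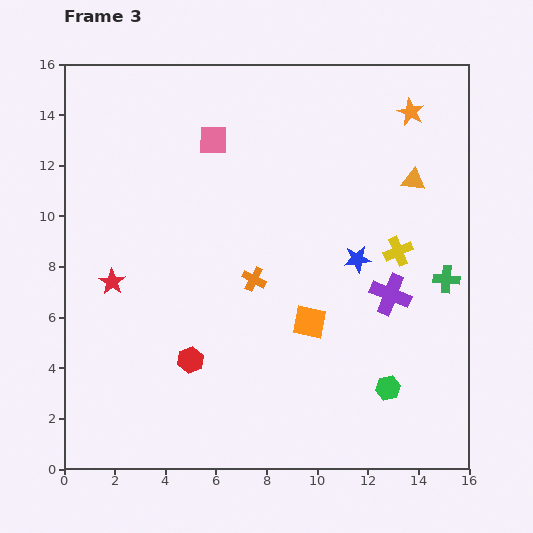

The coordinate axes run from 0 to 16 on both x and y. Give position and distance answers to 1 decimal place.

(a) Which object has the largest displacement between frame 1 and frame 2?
the purple cross

(moved 6.2; next 5.2)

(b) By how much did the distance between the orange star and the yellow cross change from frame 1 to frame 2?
-3.5

Distance in frame 1: 10.1. Distance in frame 2: 6.6.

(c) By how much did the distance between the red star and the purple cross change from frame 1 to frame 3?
+3.5

Distance in frame 1: 7.5. Distance in frame 3: 11.0.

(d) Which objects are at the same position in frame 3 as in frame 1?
the red star, the pink square, the yellow cross, the green hexagon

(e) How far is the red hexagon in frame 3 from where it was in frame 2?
2.5

The red hexagon moved from (7.1, 5.6) to (5.0, 4.3), a distance of √(2.1² + 1.3²) ≈ 2.5.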